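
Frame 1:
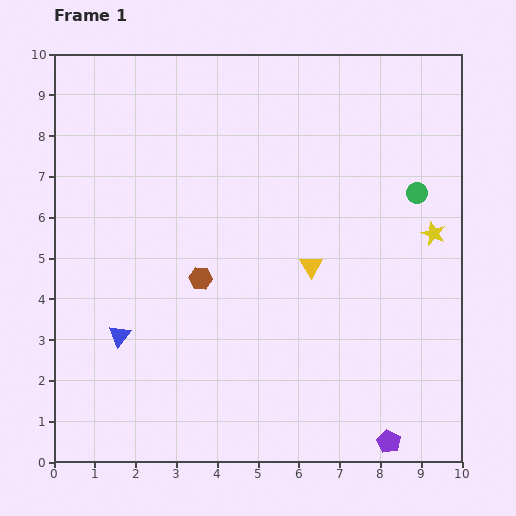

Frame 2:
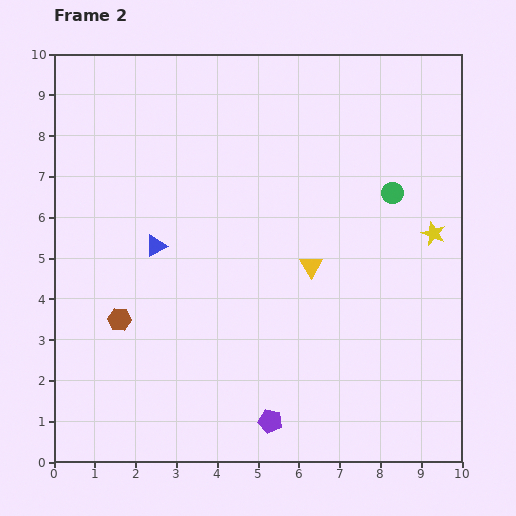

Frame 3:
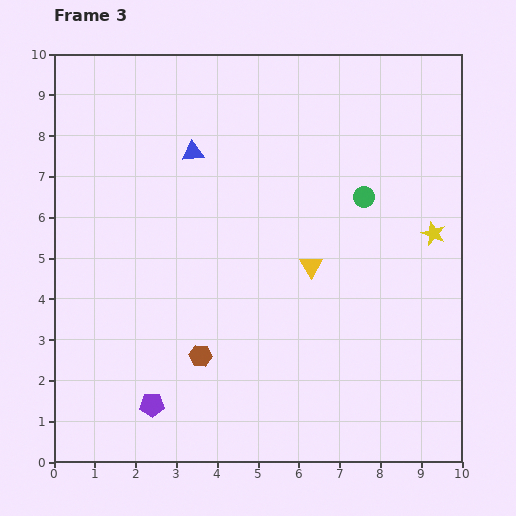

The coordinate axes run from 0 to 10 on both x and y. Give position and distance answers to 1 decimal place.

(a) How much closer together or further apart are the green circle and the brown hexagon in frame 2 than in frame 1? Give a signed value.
+1.7

Distance in frame 1: 5.7. Distance in frame 2: 7.4.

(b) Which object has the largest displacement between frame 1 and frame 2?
the purple pentagon

(moved 2.9; next 2.4)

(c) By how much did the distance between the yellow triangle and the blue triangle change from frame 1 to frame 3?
-1.0

Distance in frame 1: 5.0. Distance in frame 3: 4.0.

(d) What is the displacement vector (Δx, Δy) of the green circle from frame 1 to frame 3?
(-1.3, -0.1)

The green circle was at (8.9, 6.6) in frame 1 and (7.6, 6.5) in frame 3.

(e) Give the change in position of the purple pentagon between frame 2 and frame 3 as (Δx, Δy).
(-2.9, 0.4)

The purple pentagon was at (5.3, 1.0) in frame 2 and (2.4, 1.4) in frame 3.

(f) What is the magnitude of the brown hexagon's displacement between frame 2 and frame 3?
2.2

The brown hexagon moved from (1.6, 3.5) to (3.6, 2.6), a distance of √(2.0² + 0.9²) ≈ 2.2.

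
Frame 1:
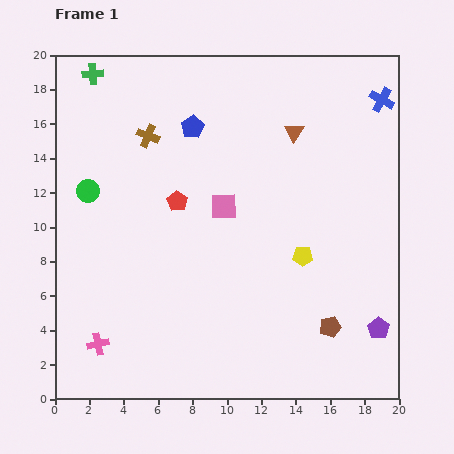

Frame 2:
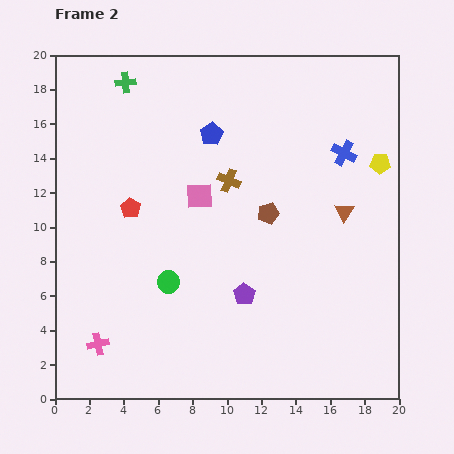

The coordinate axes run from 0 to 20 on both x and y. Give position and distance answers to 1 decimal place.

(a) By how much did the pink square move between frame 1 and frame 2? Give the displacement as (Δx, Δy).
(-1.4, 0.6)

The pink square was at (9.8, 11.2) in frame 1 and (8.4, 11.8) in frame 2.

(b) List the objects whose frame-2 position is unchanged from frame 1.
the pink cross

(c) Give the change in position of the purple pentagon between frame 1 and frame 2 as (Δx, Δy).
(-7.8, 2.0)

The purple pentagon was at (18.8, 4.1) in frame 1 and (11.0, 6.1) in frame 2.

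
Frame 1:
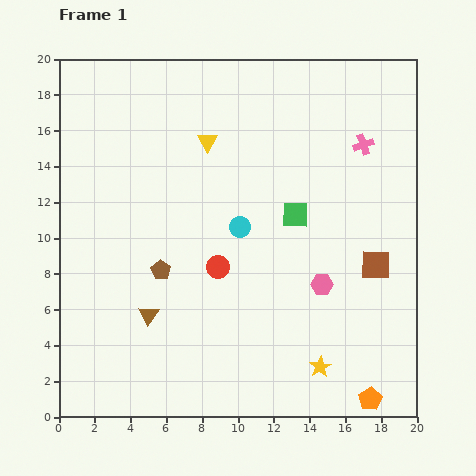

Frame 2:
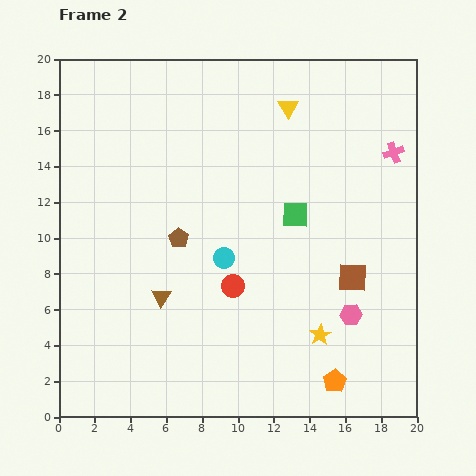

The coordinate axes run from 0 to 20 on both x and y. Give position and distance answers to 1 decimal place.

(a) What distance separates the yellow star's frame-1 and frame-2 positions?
1.8

The yellow star moved from (14.6, 2.8) to (14.6, 4.6), a distance of √(0.0² + 1.8²) ≈ 1.8.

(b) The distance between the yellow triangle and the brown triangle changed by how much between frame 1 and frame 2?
+2.6

Distance in frame 1: 10.2. Distance in frame 2: 12.8.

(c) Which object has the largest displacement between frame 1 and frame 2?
the yellow triangle

(moved 4.9; next 2.3)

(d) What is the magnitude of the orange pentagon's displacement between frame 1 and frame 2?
2.2

The orange pentagon moved from (17.4, 1.0) to (15.4, 2.0), a distance of √(2.0² + 1.0²) ≈ 2.2.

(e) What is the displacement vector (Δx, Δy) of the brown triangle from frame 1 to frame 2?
(0.7, 1.0)

The brown triangle was at (5.0, 5.7) in frame 1 and (5.7, 6.7) in frame 2.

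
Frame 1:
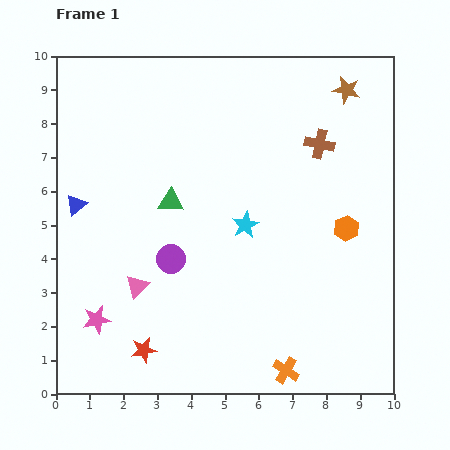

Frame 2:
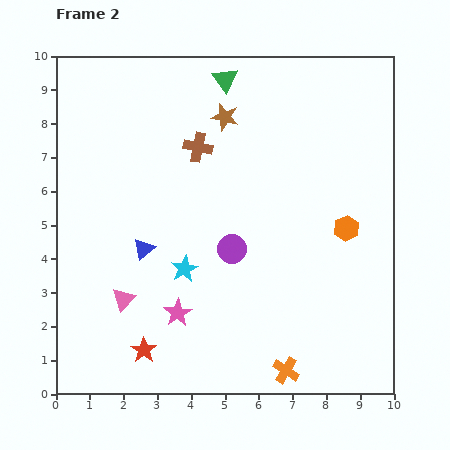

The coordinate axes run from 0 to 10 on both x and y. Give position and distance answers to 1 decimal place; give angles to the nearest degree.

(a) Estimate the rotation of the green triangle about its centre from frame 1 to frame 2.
51° clockwise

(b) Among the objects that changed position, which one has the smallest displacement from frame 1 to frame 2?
the pink triangle

(moved 0.6)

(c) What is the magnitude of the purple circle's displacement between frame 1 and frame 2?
1.8

The purple circle moved from (3.4, 4.0) to (5.2, 4.3), a distance of √(1.8² + 0.3²) ≈ 1.8.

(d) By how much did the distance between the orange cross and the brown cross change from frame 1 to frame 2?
+0.3

Distance in frame 1: 6.8. Distance in frame 2: 7.1.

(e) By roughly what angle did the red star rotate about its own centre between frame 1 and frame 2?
26° counter-clockwise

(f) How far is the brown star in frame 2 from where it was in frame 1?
3.7

The brown star moved from (8.6, 9.0) to (5.0, 8.2), a distance of √(3.6² + 0.8²) ≈ 3.7.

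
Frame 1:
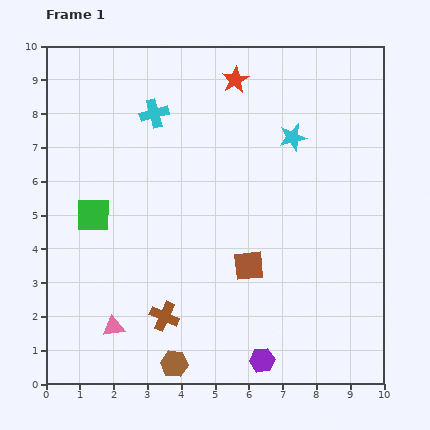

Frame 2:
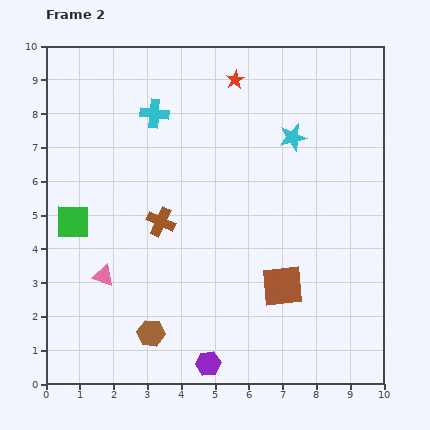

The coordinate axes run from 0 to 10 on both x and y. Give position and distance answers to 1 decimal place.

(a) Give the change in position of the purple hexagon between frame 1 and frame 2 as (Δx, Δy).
(-1.6, -0.1)

The purple hexagon was at (6.4, 0.7) in frame 1 and (4.8, 0.6) in frame 2.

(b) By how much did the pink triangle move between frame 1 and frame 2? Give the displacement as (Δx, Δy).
(-0.3, 1.5)

The pink triangle was at (2.0, 1.7) in frame 1 and (1.7, 3.2) in frame 2.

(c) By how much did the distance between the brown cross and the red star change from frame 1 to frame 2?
-2.6

Distance in frame 1: 7.3. Distance in frame 2: 4.7.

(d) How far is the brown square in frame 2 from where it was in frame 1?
1.2

The brown square moved from (6.0, 3.5) to (7.0, 2.9), a distance of √(1.0² + 0.6²) ≈ 1.2.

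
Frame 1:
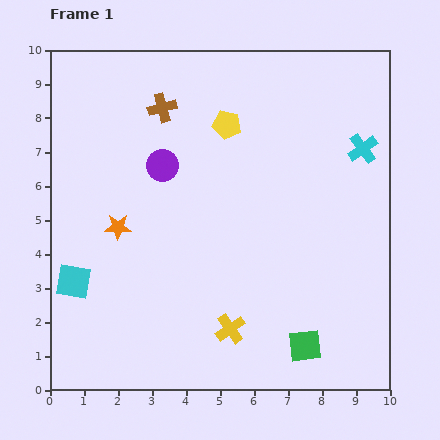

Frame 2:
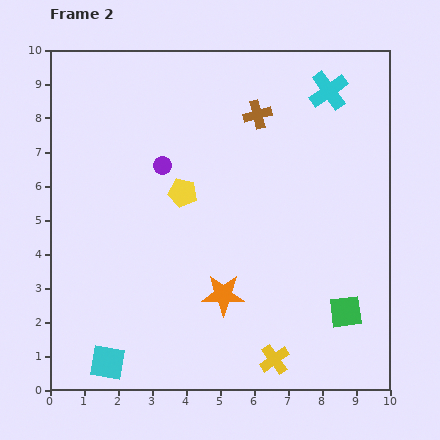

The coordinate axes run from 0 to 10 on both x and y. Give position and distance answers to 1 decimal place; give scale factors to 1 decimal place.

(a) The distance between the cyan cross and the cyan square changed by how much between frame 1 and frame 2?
+0.9

Distance in frame 1: 9.4. Distance in frame 2: 10.3.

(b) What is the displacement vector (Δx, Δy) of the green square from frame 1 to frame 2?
(1.2, 1.0)

The green square was at (7.5, 1.3) in frame 1 and (8.7, 2.3) in frame 2.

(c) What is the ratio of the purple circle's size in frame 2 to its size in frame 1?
0.6×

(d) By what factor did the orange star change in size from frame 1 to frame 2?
1.6×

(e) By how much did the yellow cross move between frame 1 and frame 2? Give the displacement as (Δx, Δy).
(1.3, -0.9)

The yellow cross was at (5.3, 1.8) in frame 1 and (6.6, 0.9) in frame 2.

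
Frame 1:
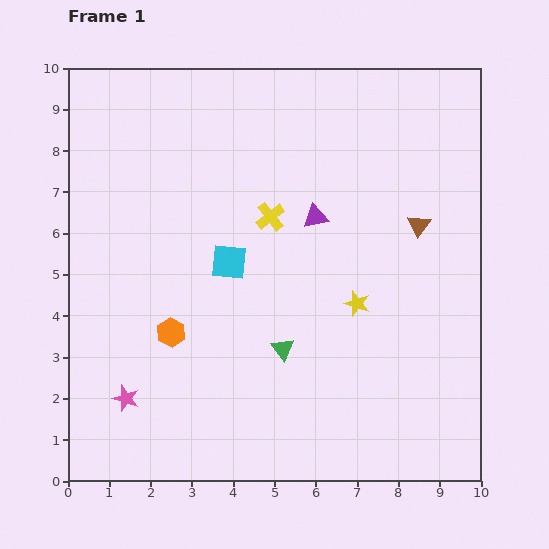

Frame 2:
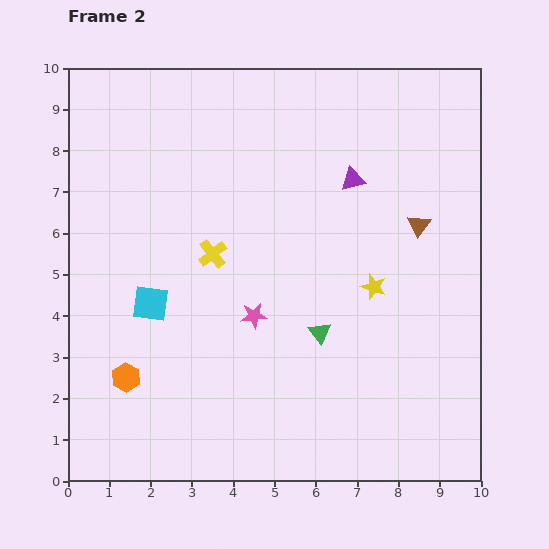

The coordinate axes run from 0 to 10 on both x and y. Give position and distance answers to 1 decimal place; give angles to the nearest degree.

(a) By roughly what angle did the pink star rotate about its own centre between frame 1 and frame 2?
25° counter-clockwise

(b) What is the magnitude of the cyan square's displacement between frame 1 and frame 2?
2.1

The cyan square moved from (3.9, 5.3) to (2.0, 4.3), a distance of √(1.9² + 1.0²) ≈ 2.1.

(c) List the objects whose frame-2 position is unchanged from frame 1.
the brown triangle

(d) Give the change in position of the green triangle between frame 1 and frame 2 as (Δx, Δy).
(0.9, 0.4)

The green triangle was at (5.2, 3.2) in frame 1 and (6.1, 3.6) in frame 2.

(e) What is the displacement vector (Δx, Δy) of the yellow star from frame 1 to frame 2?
(0.4, 0.4)

The yellow star was at (7.0, 4.3) in frame 1 and (7.4, 4.7) in frame 2.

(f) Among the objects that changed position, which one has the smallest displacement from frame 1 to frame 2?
the yellow star

(moved 0.6)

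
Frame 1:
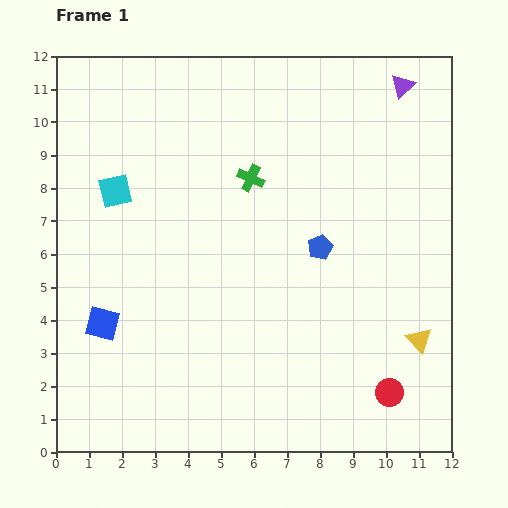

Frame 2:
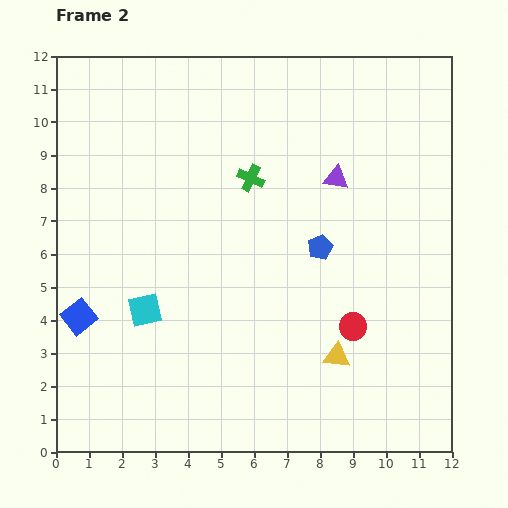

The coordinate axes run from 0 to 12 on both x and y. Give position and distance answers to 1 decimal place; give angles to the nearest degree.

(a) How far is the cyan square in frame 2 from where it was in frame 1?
3.7

The cyan square moved from (1.8, 7.9) to (2.7, 4.3), a distance of √(0.9² + 3.6²) ≈ 3.7.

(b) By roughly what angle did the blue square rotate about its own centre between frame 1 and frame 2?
37° clockwise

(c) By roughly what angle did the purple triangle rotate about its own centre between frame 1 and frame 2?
53° clockwise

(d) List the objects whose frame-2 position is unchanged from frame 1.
the blue pentagon, the green cross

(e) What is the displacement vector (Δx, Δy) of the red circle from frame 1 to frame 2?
(-1.1, 2.0)

The red circle was at (10.1, 1.8) in frame 1 and (9.0, 3.8) in frame 2.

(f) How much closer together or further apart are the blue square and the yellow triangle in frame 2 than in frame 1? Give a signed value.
-1.7

Distance in frame 1: 9.6. Distance in frame 2: 7.9.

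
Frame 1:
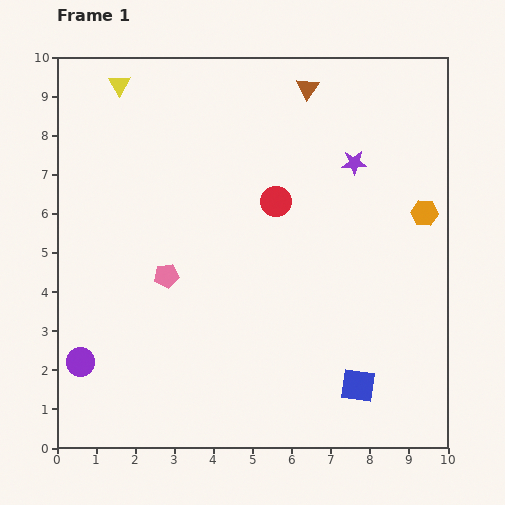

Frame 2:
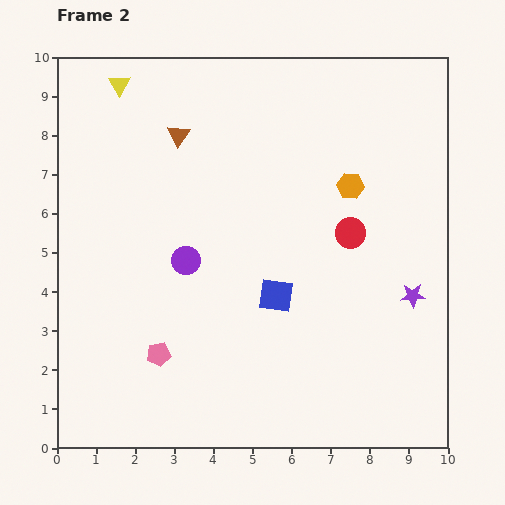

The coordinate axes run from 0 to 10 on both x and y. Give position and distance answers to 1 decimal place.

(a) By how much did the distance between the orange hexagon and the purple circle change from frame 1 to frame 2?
-5.0

Distance in frame 1: 9.6. Distance in frame 2: 4.6.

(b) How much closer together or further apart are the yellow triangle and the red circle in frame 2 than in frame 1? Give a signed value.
+2.0

Distance in frame 1: 5.0. Distance in frame 2: 7.0.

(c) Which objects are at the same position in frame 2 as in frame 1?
the yellow triangle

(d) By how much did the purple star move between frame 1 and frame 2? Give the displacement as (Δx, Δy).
(1.5, -3.4)

The purple star was at (7.6, 7.3) in frame 1 and (9.1, 3.9) in frame 2.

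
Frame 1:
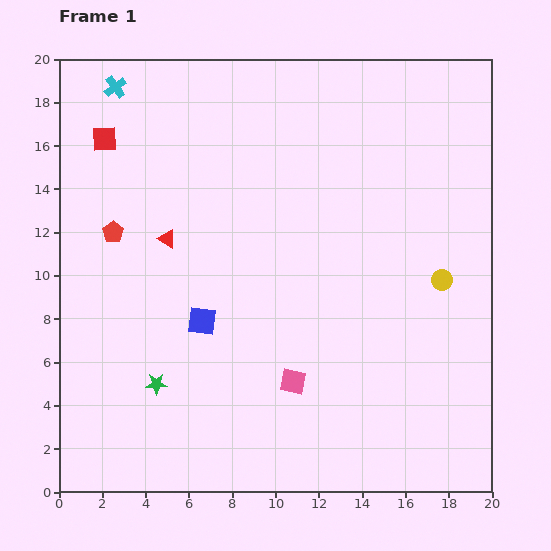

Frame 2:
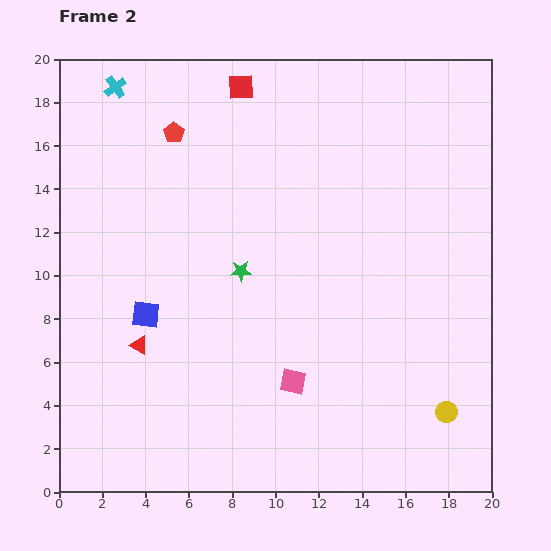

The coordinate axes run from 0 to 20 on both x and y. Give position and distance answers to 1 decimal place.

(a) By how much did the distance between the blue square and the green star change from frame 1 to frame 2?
+1.2

Distance in frame 1: 3.6. Distance in frame 2: 4.8.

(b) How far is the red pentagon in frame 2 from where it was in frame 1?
5.4

The red pentagon moved from (2.5, 12.0) to (5.3, 16.6), a distance of √(2.8² + 4.6²) ≈ 5.4.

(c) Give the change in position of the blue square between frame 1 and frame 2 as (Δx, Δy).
(-2.6, 0.3)

The blue square was at (6.6, 7.9) in frame 1 and (4.0, 8.2) in frame 2.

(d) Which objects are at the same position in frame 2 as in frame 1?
the cyan cross, the pink square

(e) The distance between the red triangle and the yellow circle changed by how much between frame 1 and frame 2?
+1.7

Distance in frame 1: 12.8. Distance in frame 2: 14.5.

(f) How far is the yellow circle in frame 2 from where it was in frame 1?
6.1

The yellow circle moved from (17.7, 9.8) to (17.9, 3.7), a distance of √(0.2² + 6.1²) ≈ 6.1.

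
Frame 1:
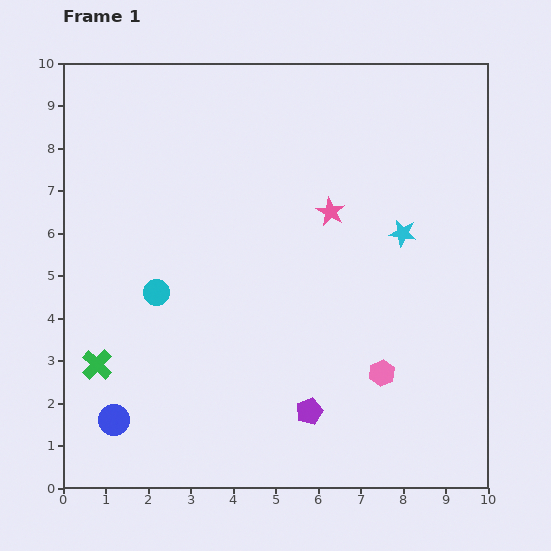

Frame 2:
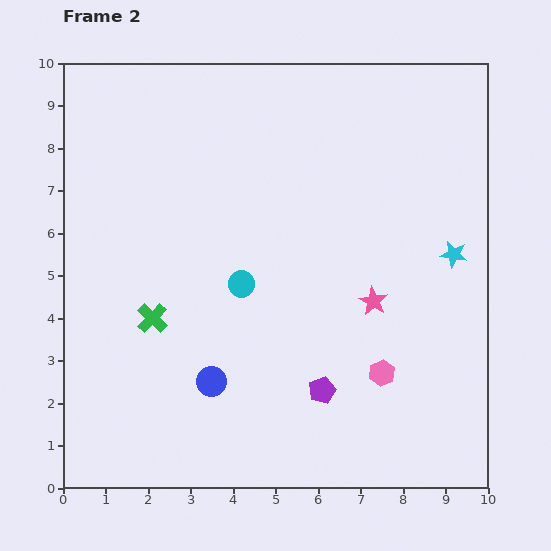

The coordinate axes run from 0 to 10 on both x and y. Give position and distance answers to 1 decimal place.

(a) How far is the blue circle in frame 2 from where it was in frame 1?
2.5

The blue circle moved from (1.2, 1.6) to (3.5, 2.5), a distance of √(2.3² + 0.9²) ≈ 2.5.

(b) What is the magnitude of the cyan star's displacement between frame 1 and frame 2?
1.3

The cyan star moved from (8.0, 6.0) to (9.2, 5.5), a distance of √(1.2² + 0.5²) ≈ 1.3.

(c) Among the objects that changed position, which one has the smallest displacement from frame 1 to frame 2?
the purple pentagon

(moved 0.6)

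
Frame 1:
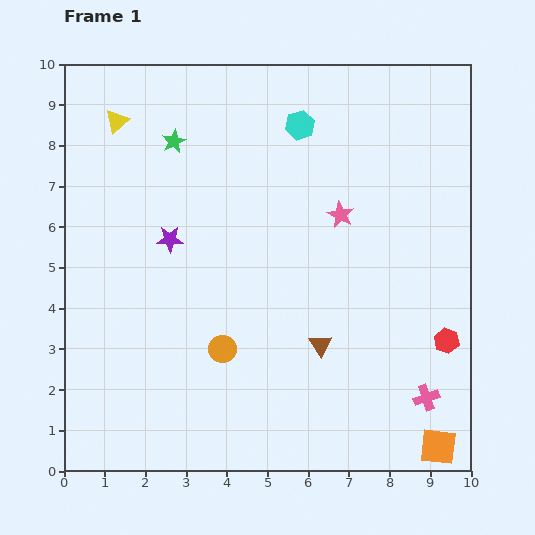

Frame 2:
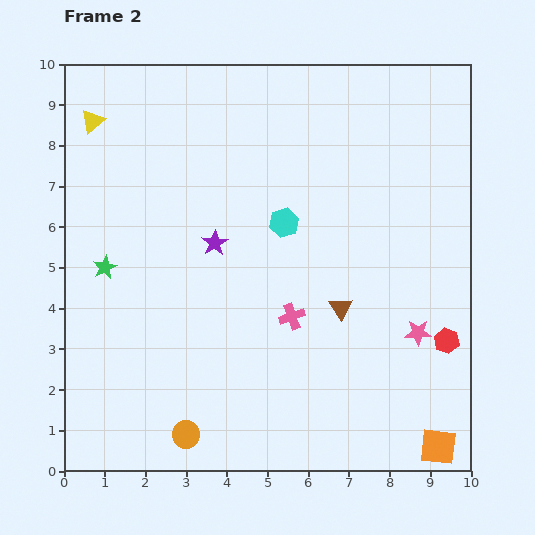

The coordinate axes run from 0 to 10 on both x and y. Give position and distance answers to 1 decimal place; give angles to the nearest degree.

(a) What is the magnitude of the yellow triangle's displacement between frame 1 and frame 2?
0.6

The yellow triangle moved from (1.3, 8.6) to (0.7, 8.6), a distance of √(0.6² + 0.0²) ≈ 0.6.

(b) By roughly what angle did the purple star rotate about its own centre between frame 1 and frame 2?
31° counter-clockwise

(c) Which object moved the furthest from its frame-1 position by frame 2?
the pink cross

(moved 3.9; next 3.5)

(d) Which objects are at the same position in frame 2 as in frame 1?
the orange square, the red hexagon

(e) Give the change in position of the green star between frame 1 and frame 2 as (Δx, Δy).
(-1.7, -3.1)

The green star was at (2.7, 8.1) in frame 1 and (1.0, 5.0) in frame 2.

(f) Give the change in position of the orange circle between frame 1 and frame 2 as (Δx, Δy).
(-0.9, -2.1)

The orange circle was at (3.9, 3.0) in frame 1 and (3.0, 0.9) in frame 2.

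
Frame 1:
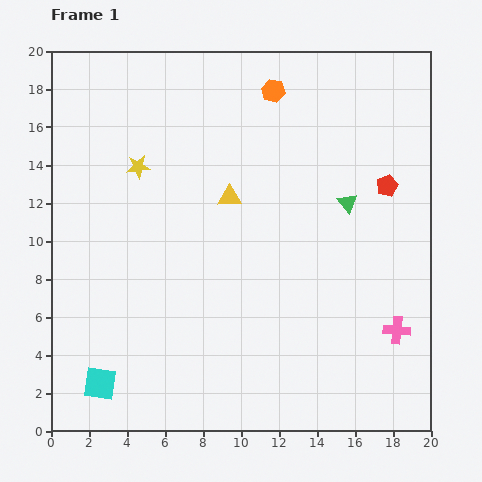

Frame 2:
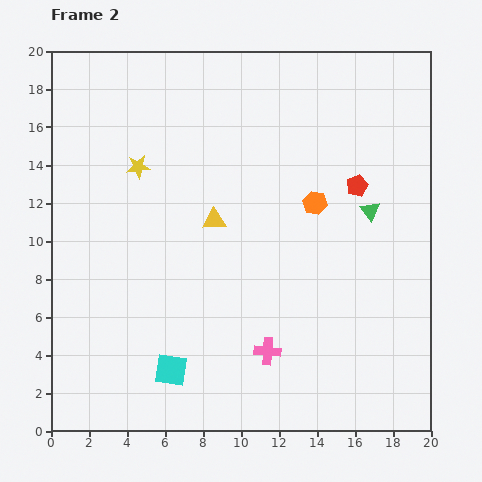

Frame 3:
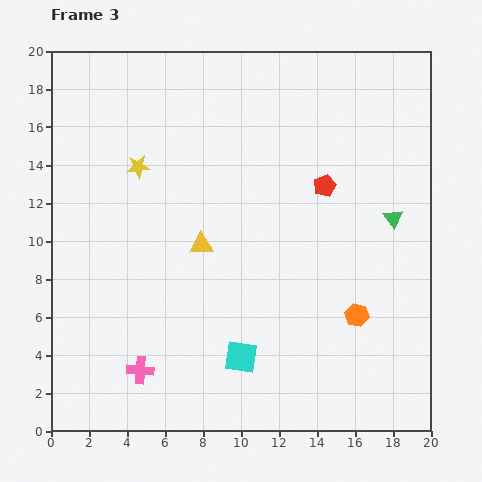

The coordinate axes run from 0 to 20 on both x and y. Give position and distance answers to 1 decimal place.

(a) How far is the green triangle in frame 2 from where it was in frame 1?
1.3

The green triangle moved from (15.6, 12.0) to (16.8, 11.6), a distance of √(1.2² + 0.4²) ≈ 1.3.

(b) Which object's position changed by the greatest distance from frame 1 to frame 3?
the pink cross

(moved 13.7; next 12.6)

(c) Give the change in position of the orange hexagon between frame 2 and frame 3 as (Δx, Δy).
(2.2, -5.9)

The orange hexagon was at (13.9, 12.0) in frame 2 and (16.1, 6.1) in frame 3.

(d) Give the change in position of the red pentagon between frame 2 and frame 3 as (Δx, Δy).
(-1.7, 0.0)

The red pentagon was at (16.1, 12.9) in frame 2 and (14.4, 12.9) in frame 3.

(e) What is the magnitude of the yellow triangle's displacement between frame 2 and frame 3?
1.5

The yellow triangle moved from (8.6, 11.1) to (7.9, 9.8), a distance of √(0.7² + 1.3²) ≈ 1.5.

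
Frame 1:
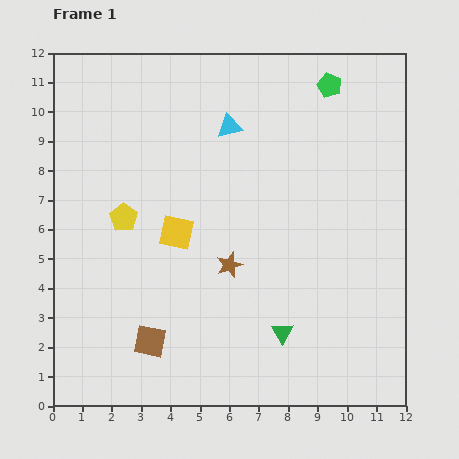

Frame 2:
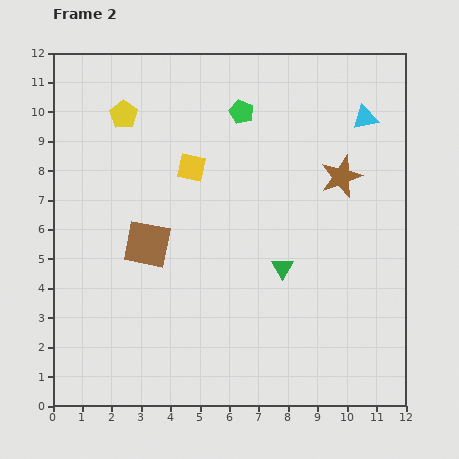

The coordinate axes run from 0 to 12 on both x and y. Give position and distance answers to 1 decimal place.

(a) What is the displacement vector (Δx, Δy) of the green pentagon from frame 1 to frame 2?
(-3.0, -0.9)

The green pentagon was at (9.4, 10.9) in frame 1 and (6.4, 10.0) in frame 2.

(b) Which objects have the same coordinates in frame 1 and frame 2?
none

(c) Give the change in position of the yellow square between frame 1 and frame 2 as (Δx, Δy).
(0.5, 2.2)

The yellow square was at (4.2, 5.9) in frame 1 and (4.7, 8.1) in frame 2.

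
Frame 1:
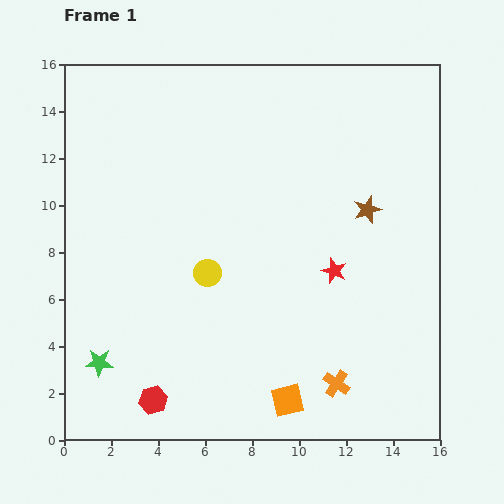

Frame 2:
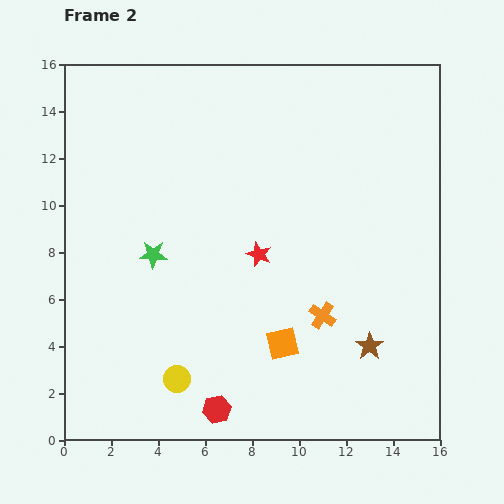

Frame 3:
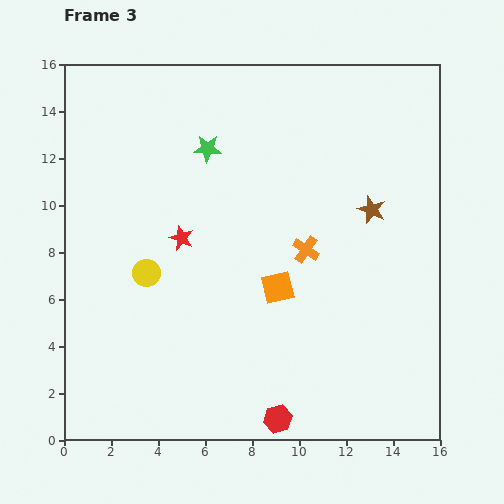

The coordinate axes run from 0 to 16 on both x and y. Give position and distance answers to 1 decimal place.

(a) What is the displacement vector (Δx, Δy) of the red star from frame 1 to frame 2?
(-3.2, 0.7)

The red star was at (11.5, 7.2) in frame 1 and (8.3, 7.9) in frame 2.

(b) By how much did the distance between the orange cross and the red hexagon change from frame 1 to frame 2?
-1.8

Distance in frame 1: 7.8. Distance in frame 2: 6.0.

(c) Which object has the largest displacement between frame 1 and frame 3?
the green star

(moved 10.2; next 6.6)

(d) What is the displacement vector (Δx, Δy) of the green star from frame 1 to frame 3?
(4.6, 9.1)

The green star was at (1.5, 3.3) in frame 1 and (6.1, 12.4) in frame 3.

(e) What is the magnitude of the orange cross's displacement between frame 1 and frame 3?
5.8

The orange cross moved from (11.6, 2.4) to (10.3, 8.1), a distance of √(1.3² + 5.7²) ≈ 5.8.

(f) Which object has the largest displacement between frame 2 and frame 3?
the brown star

(moved 5.8; next 5.1)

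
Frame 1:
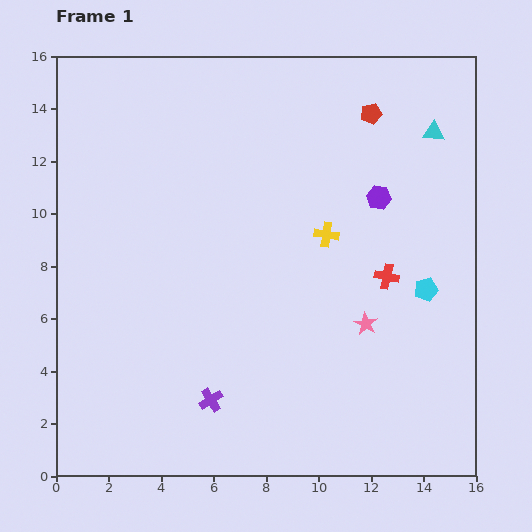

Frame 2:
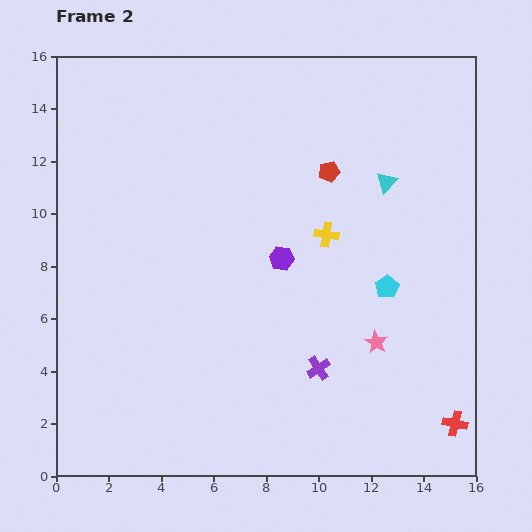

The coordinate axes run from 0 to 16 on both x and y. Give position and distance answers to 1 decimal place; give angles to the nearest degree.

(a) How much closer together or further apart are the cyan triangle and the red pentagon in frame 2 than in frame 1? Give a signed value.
-0.3

Distance in frame 1: 2.5. Distance in frame 2: 2.2.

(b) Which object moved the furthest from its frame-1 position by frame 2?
the red cross

(moved 6.2; next 4.4)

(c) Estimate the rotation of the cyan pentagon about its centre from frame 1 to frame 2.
16° counter-clockwise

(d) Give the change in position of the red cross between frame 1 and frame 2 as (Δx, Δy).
(2.6, -5.6)

The red cross was at (12.6, 7.6) in frame 1 and (15.2, 2.0) in frame 2.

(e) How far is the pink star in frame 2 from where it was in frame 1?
0.8

The pink star moved from (11.8, 5.8) to (12.2, 5.1), a distance of √(0.4² + 0.7²) ≈ 0.8.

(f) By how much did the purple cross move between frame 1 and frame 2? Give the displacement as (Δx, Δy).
(4.1, 1.2)

The purple cross was at (5.9, 2.9) in frame 1 and (10.0, 4.1) in frame 2.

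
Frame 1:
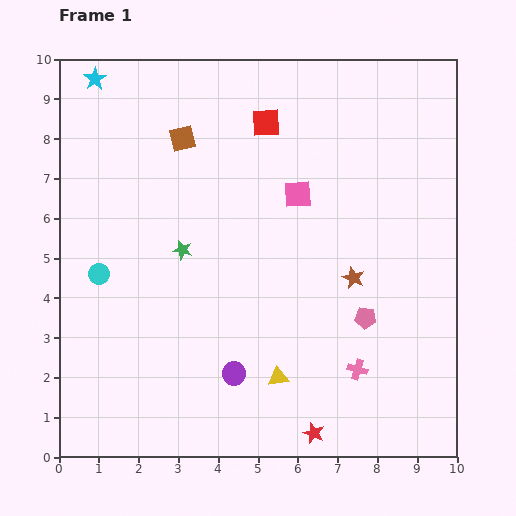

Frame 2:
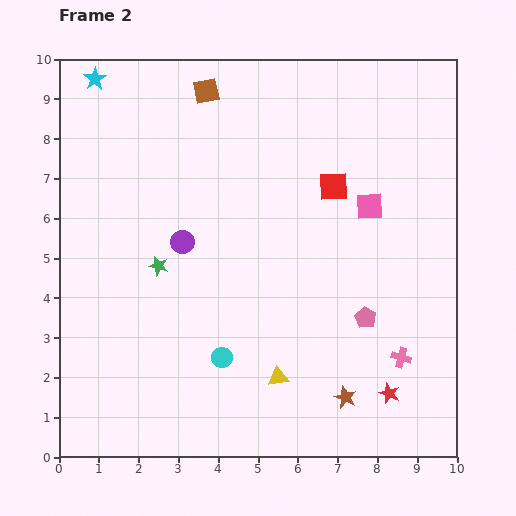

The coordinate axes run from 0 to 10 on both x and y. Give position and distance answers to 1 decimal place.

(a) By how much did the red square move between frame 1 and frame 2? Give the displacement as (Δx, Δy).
(1.7, -1.6)

The red square was at (5.2, 8.4) in frame 1 and (6.9, 6.8) in frame 2.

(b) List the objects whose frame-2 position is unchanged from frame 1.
the pink pentagon, the yellow triangle, the cyan star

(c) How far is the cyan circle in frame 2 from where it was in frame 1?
3.7

The cyan circle moved from (1.0, 4.6) to (4.1, 2.5), a distance of √(3.1² + 2.1²) ≈ 3.7.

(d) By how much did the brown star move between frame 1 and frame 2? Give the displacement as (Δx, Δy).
(-0.2, -3.0)

The brown star was at (7.4, 4.5) in frame 1 and (7.2, 1.5) in frame 2.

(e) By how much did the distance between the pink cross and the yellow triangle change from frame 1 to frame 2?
+1.1

Distance in frame 1: 2.0. Distance in frame 2: 3.1.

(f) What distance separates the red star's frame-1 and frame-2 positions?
2.1

The red star moved from (6.4, 0.6) to (8.3, 1.6), a distance of √(1.9² + 1.0²) ≈ 2.1.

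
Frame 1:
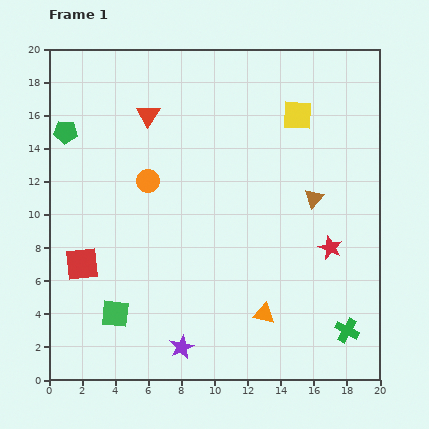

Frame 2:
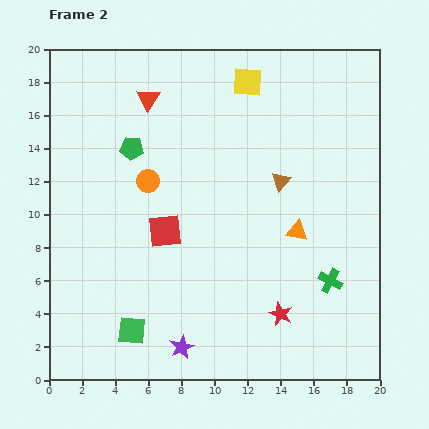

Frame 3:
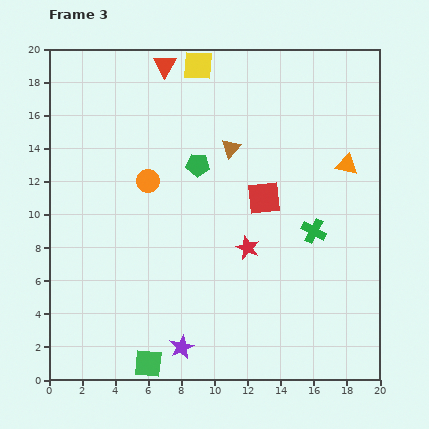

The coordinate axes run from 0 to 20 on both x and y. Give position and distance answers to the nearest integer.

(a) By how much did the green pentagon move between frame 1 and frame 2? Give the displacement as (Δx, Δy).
(4, -1)

The green pentagon was at (1, 15) in frame 1 and (5, 14) in frame 2.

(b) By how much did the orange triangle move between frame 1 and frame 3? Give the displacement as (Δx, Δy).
(5, 9)

The orange triangle was at (13, 4) in frame 1 and (18, 13) in frame 3.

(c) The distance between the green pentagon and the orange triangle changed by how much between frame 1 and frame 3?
-7

Distance in frame 1: 16. Distance in frame 3: 9.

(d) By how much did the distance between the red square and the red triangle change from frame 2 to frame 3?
+2

Distance in frame 2: 8. Distance in frame 3: 10.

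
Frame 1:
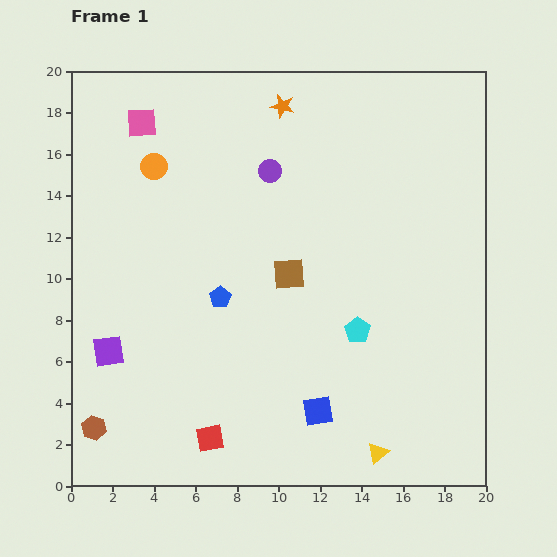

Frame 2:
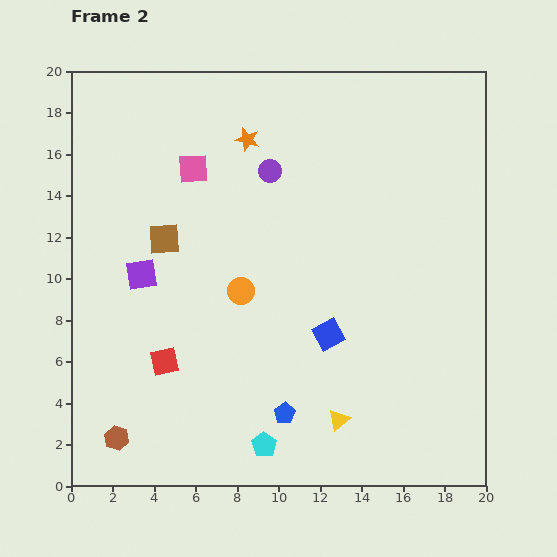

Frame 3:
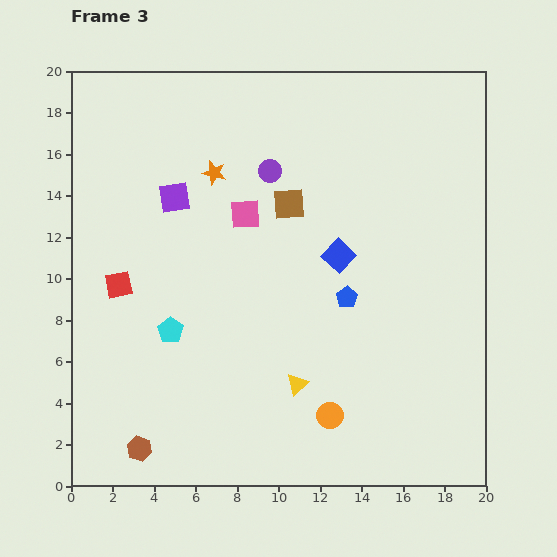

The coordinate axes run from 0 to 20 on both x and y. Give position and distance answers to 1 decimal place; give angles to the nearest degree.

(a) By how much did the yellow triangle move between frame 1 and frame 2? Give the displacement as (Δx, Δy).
(-1.9, 1.6)

The yellow triangle was at (14.8, 1.6) in frame 1 and (12.9, 3.2) in frame 2.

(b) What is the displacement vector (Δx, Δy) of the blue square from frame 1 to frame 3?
(1.0, 7.5)

The blue square was at (11.9, 3.6) in frame 1 and (12.9, 11.1) in frame 3.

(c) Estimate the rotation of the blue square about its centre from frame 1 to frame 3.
37° counter-clockwise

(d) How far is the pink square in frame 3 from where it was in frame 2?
3.3

The pink square moved from (5.9, 15.3) to (8.4, 13.1), a distance of √(2.5² + 2.2²) ≈ 3.3.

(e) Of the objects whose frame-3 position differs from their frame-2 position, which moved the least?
the brown hexagon

(moved 1.2)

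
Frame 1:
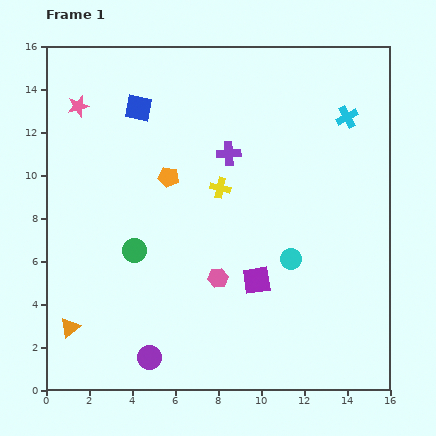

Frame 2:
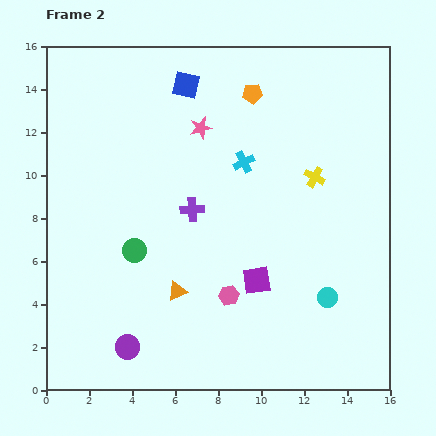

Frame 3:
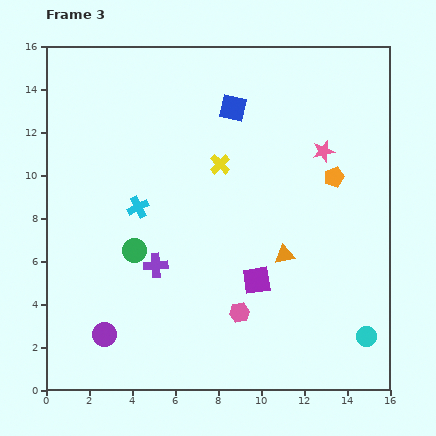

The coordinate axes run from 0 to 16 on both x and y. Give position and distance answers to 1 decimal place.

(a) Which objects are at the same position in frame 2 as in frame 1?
the green circle, the purple square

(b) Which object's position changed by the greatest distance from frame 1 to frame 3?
the pink star

(moved 11.6; next 10.6)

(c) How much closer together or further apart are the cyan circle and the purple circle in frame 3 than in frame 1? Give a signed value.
+4.2

Distance in frame 1: 8.0. Distance in frame 3: 12.2.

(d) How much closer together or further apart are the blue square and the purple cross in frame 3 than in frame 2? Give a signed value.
+2.3

Distance in frame 2: 5.8. Distance in frame 3: 8.1.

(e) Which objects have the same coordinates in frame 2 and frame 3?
the green circle, the purple square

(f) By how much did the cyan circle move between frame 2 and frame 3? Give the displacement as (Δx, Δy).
(1.8, -1.8)

The cyan circle was at (13.1, 4.3) in frame 2 and (14.9, 2.5) in frame 3.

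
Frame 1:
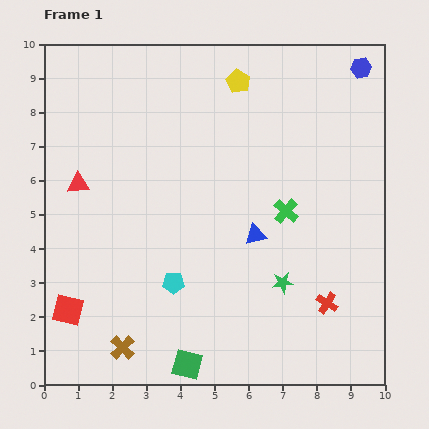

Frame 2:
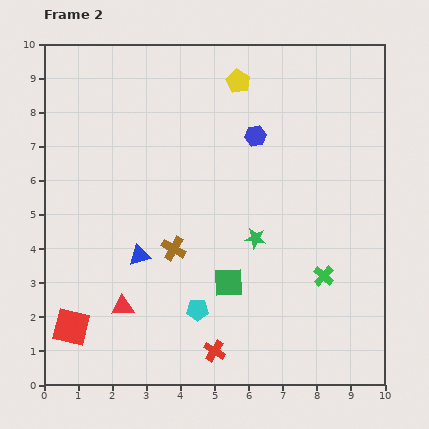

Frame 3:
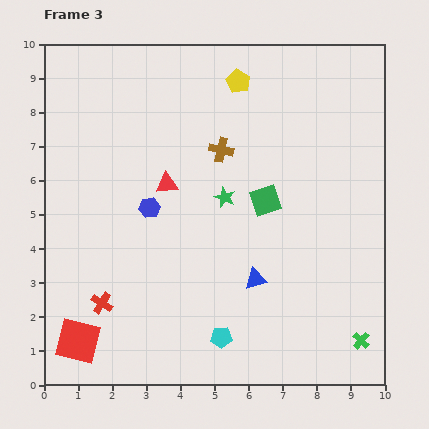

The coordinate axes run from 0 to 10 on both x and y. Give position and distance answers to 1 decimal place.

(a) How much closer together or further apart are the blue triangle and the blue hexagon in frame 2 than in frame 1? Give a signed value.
-0.9

Distance in frame 1: 5.8. Distance in frame 2: 4.9.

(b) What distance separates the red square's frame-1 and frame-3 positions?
0.9

The red square moved from (0.7, 2.2) to (1.0, 1.3), a distance of √(0.3² + 0.9²) ≈ 0.9.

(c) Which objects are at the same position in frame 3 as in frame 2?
the yellow pentagon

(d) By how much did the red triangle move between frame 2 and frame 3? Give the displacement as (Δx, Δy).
(1.3, 3.6)

The red triangle was at (2.3, 2.3) in frame 2 and (3.6, 5.9) in frame 3.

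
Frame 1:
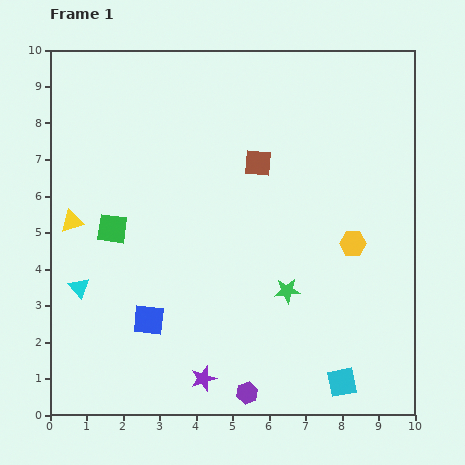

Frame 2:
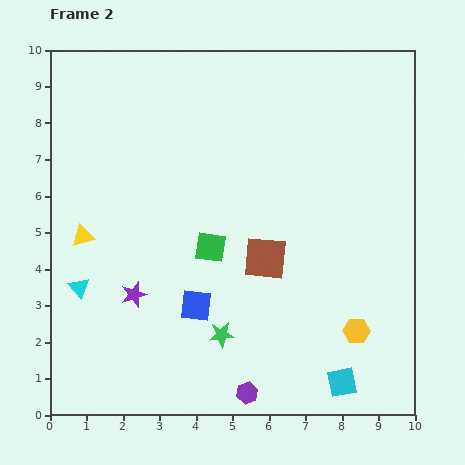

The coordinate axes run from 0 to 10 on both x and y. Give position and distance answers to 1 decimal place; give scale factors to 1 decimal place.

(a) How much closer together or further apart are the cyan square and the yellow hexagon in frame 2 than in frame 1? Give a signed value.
-2.3

Distance in frame 1: 3.8. Distance in frame 2: 1.5.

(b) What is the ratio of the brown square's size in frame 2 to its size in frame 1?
1.6×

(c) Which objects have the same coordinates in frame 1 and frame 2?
the cyan triangle, the purple hexagon, the cyan square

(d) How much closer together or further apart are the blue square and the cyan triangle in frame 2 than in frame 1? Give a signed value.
+1.1

Distance in frame 1: 2.1. Distance in frame 2: 3.2.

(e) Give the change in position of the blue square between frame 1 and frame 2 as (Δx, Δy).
(1.3, 0.4)

The blue square was at (2.7, 2.6) in frame 1 and (4.0, 3.0) in frame 2.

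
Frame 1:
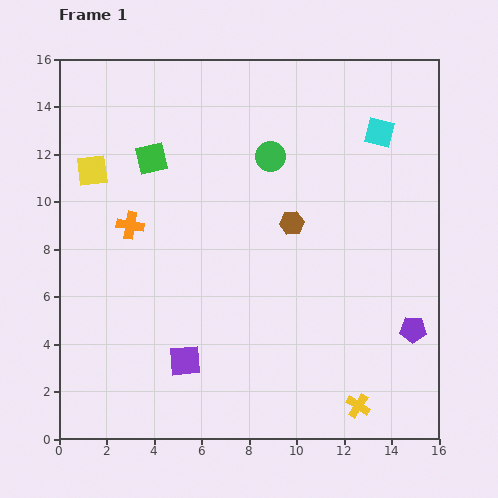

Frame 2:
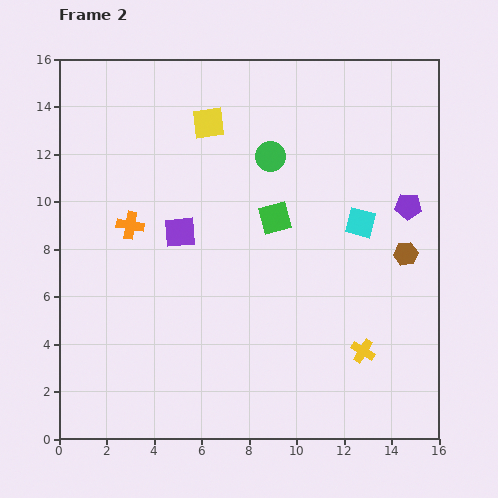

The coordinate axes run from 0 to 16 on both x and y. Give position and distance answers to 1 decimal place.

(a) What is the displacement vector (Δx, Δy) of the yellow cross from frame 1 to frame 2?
(0.2, 2.3)

The yellow cross was at (12.6, 1.4) in frame 1 and (12.8, 3.7) in frame 2.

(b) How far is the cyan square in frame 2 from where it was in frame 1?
3.9

The cyan square moved from (13.5, 12.9) to (12.7, 9.1), a distance of √(0.8² + 3.8²) ≈ 3.9.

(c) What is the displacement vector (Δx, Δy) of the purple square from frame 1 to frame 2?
(-0.2, 5.4)

The purple square was at (5.3, 3.3) in frame 1 and (5.1, 8.7) in frame 2.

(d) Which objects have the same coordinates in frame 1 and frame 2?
the orange cross, the green circle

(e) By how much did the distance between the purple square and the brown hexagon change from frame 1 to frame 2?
+2.2

Distance in frame 1: 7.3. Distance in frame 2: 9.5.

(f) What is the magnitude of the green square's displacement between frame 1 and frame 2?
5.8

The green square moved from (3.9, 11.8) to (9.1, 9.3), a distance of √(5.2² + 2.5²) ≈ 5.8.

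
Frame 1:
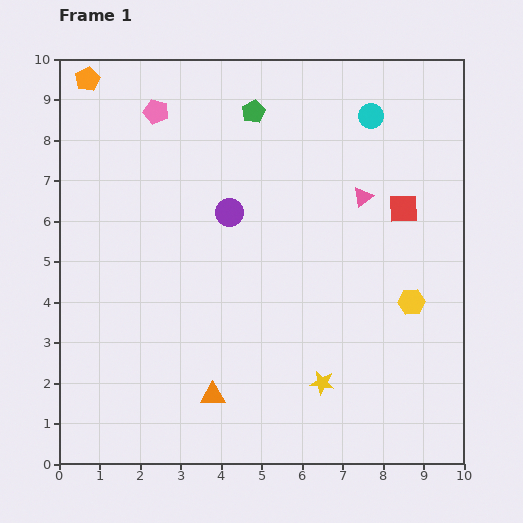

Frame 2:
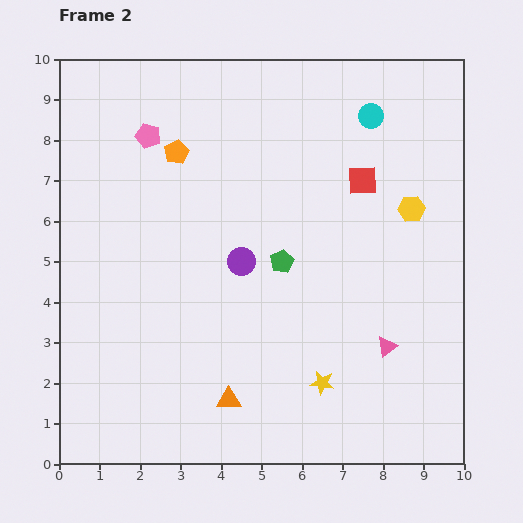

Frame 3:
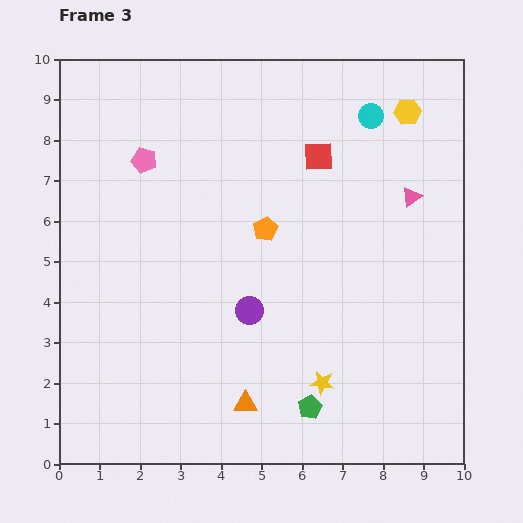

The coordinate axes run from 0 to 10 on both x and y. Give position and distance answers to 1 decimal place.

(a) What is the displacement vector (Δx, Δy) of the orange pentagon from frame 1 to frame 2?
(2.2, -1.8)

The orange pentagon was at (0.7, 9.5) in frame 1 and (2.9, 7.7) in frame 2.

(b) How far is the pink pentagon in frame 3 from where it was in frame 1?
1.2

The pink pentagon moved from (2.4, 8.7) to (2.1, 7.5), a distance of √(0.3² + 1.2²) ≈ 1.2.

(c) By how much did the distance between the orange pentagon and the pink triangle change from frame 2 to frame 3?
-3.4

Distance in frame 2: 7.1. Distance in frame 3: 3.7.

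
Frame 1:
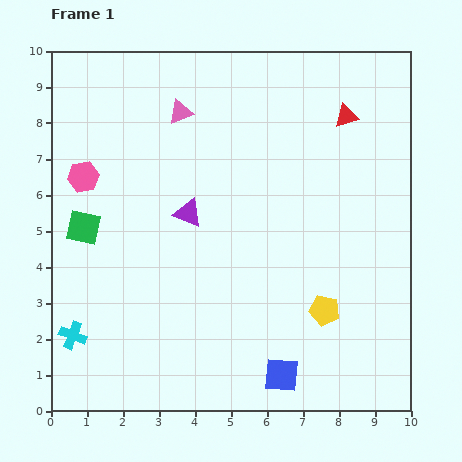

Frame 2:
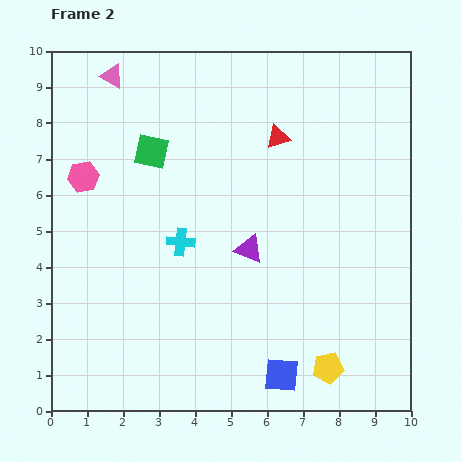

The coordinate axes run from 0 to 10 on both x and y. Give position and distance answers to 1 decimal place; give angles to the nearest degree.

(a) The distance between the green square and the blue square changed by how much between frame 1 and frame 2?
+0.3

Distance in frame 1: 6.9. Distance in frame 2: 7.2.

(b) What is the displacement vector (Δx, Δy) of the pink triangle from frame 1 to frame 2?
(-1.9, 1.0)

The pink triangle was at (3.6, 8.3) in frame 1 and (1.7, 9.3) in frame 2.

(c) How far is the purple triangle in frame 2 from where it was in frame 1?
2.0

The purple triangle moved from (3.8, 5.5) to (5.5, 4.5), a distance of √(1.7² + 1.0²) ≈ 2.0.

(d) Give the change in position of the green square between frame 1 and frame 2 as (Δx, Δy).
(1.9, 2.1)

The green square was at (0.9, 5.1) in frame 1 and (2.8, 7.2) in frame 2.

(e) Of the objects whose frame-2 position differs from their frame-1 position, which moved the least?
the yellow pentagon

(moved 1.6)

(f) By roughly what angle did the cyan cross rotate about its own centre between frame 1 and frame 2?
16° counter-clockwise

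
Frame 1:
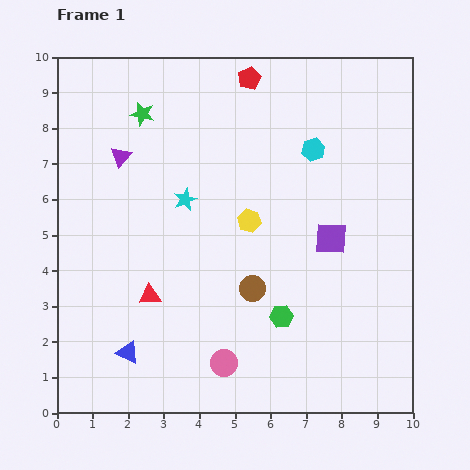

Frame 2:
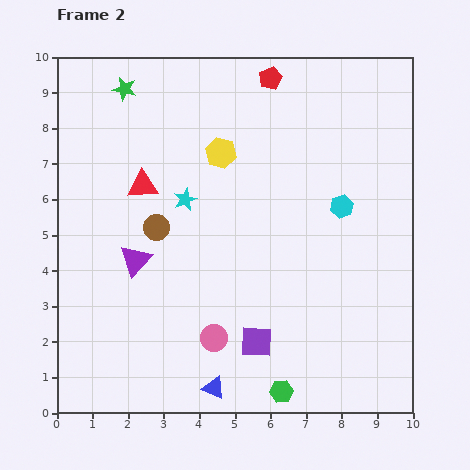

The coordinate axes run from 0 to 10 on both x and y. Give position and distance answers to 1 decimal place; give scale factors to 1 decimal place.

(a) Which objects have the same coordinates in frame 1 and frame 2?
the cyan star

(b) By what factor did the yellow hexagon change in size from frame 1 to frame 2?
1.3×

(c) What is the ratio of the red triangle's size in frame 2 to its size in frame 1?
1.4×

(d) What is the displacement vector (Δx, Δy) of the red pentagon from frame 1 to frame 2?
(0.6, 0.0)

The red pentagon was at (5.4, 9.4) in frame 1 and (6.0, 9.4) in frame 2.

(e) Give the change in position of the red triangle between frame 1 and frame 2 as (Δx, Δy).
(-0.2, 3.1)

The red triangle was at (2.6, 3.3) in frame 1 and (2.4, 6.4) in frame 2.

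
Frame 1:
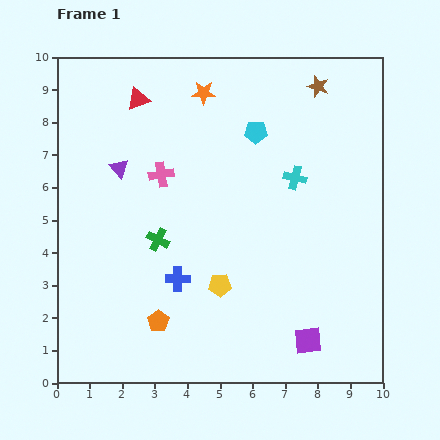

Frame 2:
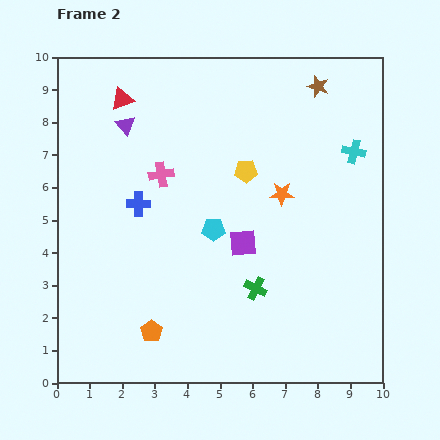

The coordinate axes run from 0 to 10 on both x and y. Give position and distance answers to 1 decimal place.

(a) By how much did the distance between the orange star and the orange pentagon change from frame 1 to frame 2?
-1.3

Distance in frame 1: 7.1. Distance in frame 2: 5.8.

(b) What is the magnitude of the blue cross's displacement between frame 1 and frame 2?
2.6

The blue cross moved from (3.7, 3.2) to (2.5, 5.5), a distance of √(1.2² + 2.3²) ≈ 2.6.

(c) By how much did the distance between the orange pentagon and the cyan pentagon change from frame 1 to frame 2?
-2.9

Distance in frame 1: 6.5. Distance in frame 2: 3.6.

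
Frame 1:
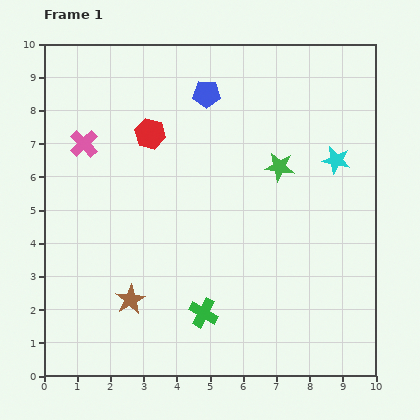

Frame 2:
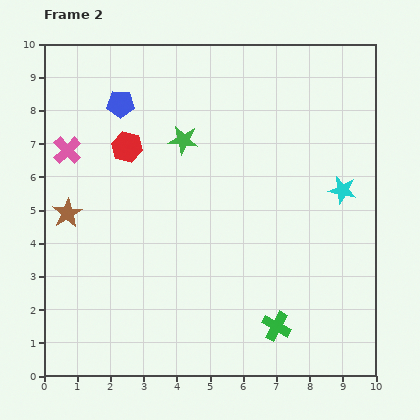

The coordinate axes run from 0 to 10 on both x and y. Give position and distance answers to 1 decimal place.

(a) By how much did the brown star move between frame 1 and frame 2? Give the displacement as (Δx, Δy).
(-1.9, 2.6)

The brown star was at (2.6, 2.3) in frame 1 and (0.7, 4.9) in frame 2.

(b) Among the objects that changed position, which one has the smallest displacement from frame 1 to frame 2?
the pink cross

(moved 0.5)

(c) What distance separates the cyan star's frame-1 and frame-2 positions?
0.9

The cyan star moved from (8.8, 6.5) to (9.0, 5.6), a distance of √(0.2² + 0.9²) ≈ 0.9.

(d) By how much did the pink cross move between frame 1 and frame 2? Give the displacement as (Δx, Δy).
(-0.5, -0.2)

The pink cross was at (1.2, 7.0) in frame 1 and (0.7, 6.8) in frame 2.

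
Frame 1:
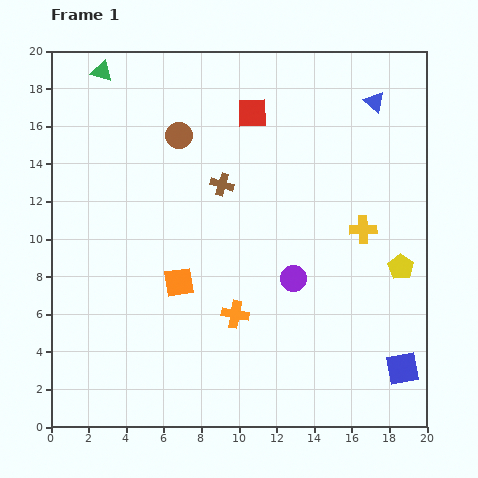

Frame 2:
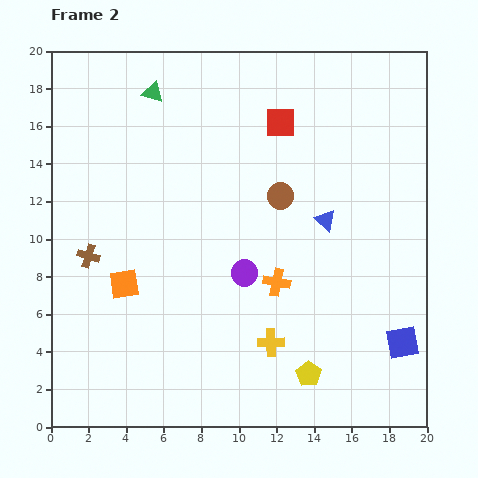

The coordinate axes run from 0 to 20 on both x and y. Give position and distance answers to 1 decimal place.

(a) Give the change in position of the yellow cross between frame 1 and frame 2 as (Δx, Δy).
(-4.9, -6.0)

The yellow cross was at (16.6, 10.5) in frame 1 and (11.7, 4.5) in frame 2.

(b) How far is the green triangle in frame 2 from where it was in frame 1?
2.9

The green triangle moved from (2.7, 18.9) to (5.4, 17.8), a distance of √(2.7² + 1.1²) ≈ 2.9.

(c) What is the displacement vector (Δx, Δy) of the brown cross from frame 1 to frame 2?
(-7.1, -3.8)

The brown cross was at (9.1, 12.9) in frame 1 and (2.0, 9.1) in frame 2.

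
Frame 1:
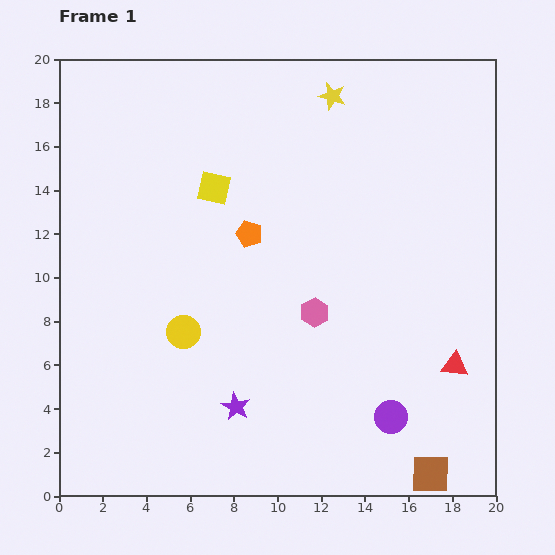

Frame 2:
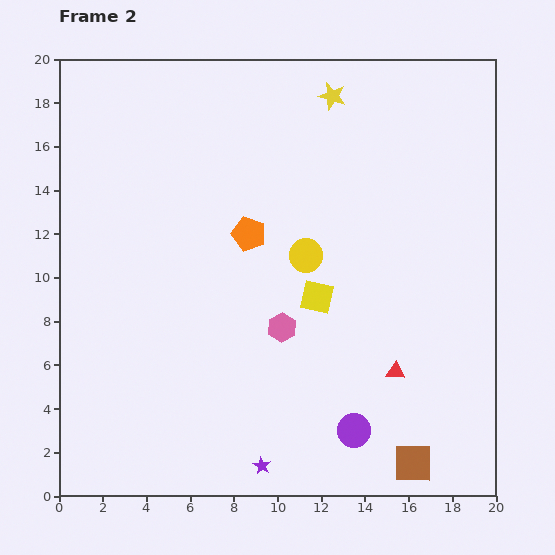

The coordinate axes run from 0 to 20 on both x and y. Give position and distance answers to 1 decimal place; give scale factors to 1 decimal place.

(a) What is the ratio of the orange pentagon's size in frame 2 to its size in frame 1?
1.3×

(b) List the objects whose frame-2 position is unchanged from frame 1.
the yellow star, the orange pentagon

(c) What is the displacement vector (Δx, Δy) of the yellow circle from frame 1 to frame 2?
(5.6, 3.5)

The yellow circle was at (5.7, 7.5) in frame 1 and (11.3, 11.0) in frame 2.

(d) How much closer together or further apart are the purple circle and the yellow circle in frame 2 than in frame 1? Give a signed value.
-2.0

Distance in frame 1: 10.3. Distance in frame 2: 8.3.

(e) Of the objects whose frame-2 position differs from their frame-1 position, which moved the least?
the brown square

(moved 0.9)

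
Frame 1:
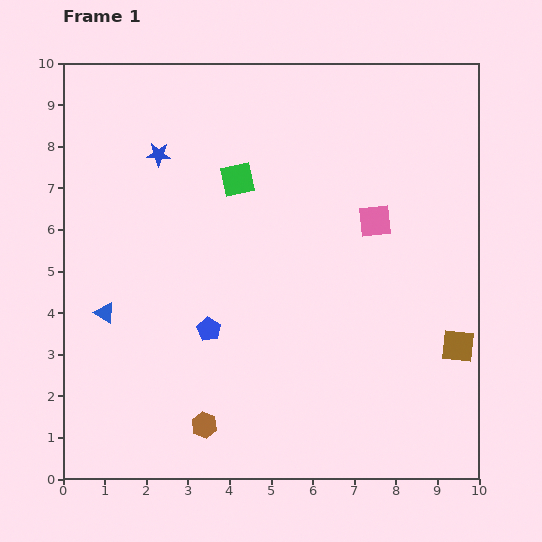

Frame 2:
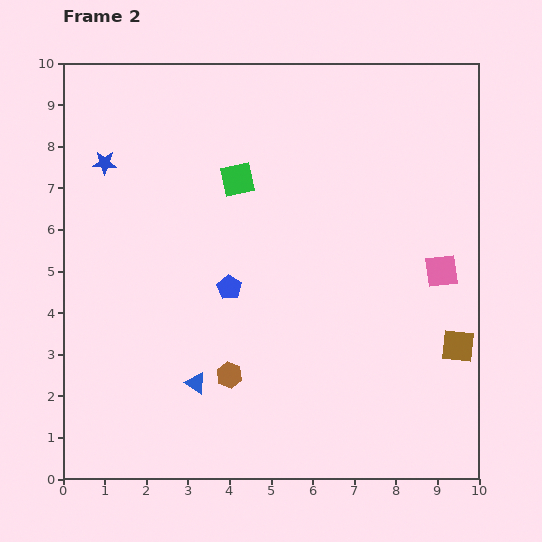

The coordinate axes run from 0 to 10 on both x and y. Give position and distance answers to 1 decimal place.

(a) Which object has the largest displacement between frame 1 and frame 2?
the blue triangle

(moved 2.8; next 2.0)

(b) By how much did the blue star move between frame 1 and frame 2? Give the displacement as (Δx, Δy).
(-1.3, -0.2)

The blue star was at (2.3, 7.8) in frame 1 and (1.0, 7.6) in frame 2.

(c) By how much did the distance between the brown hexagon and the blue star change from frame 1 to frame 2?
-0.7

Distance in frame 1: 6.6. Distance in frame 2: 5.9.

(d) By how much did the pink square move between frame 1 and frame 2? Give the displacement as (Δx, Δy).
(1.6, -1.2)

The pink square was at (7.5, 6.2) in frame 1 and (9.1, 5.0) in frame 2.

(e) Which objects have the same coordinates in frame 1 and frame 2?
the brown square, the green square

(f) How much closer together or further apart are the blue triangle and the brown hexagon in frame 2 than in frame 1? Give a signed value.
-2.8

Distance in frame 1: 3.6. Distance in frame 2: 0.8.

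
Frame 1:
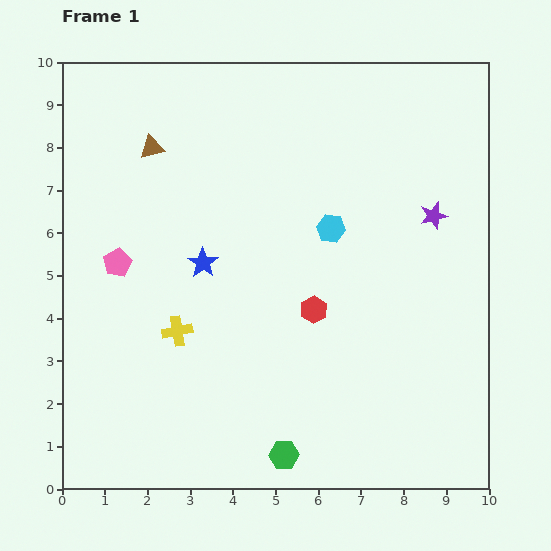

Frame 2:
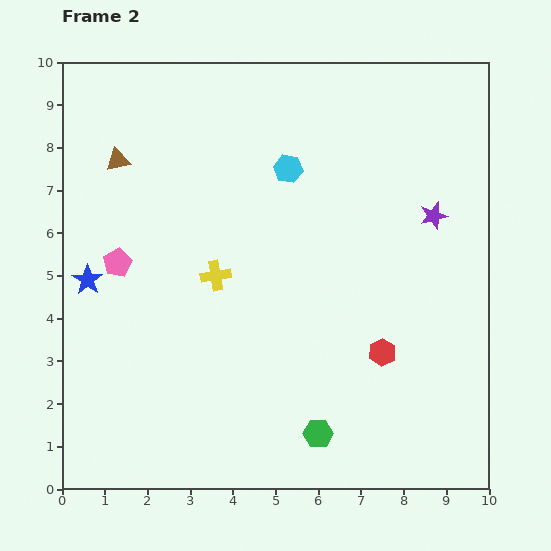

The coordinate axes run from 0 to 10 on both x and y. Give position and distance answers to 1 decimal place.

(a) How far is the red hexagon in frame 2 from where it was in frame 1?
1.9

The red hexagon moved from (5.9, 4.2) to (7.5, 3.2), a distance of √(1.6² + 1.0²) ≈ 1.9.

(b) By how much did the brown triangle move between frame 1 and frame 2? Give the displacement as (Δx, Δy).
(-0.8, -0.3)

The brown triangle was at (2.1, 8.0) in frame 1 and (1.3, 7.7) in frame 2.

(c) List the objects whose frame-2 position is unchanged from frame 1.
the pink pentagon, the purple star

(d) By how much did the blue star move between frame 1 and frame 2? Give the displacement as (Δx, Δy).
(-2.7, -0.4)

The blue star was at (3.3, 5.3) in frame 1 and (0.6, 4.9) in frame 2.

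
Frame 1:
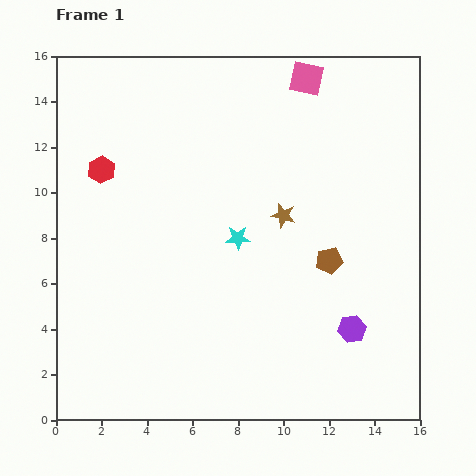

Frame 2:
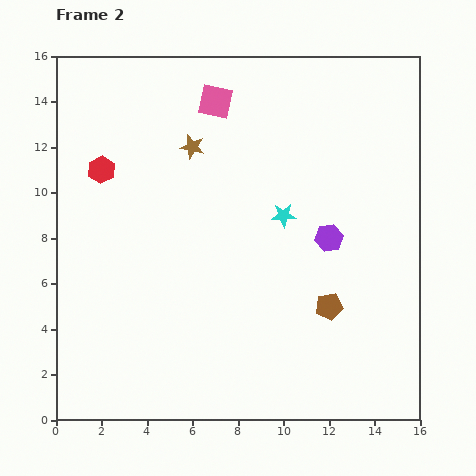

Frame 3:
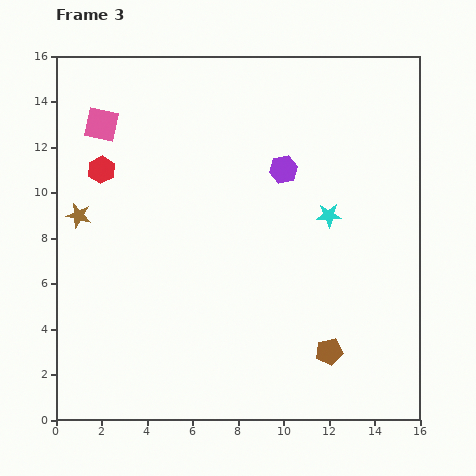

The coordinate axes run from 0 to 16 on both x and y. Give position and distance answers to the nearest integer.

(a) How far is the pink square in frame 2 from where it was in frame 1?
4

The pink square moved from (11, 15) to (7, 14), a distance of √(4² + 1²) ≈ 4.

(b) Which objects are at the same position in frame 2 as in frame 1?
the red hexagon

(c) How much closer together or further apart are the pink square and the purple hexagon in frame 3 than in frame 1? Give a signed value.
-3

Distance in frame 1: 11. Distance in frame 3: 8.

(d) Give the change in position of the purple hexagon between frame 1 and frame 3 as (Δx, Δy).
(-3, 7)

The purple hexagon was at (13, 4) in frame 1 and (10, 11) in frame 3.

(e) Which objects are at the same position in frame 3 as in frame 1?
the red hexagon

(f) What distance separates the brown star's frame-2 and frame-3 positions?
6

The brown star moved from (6, 12) to (1, 9), a distance of √(5² + 3²) ≈ 6.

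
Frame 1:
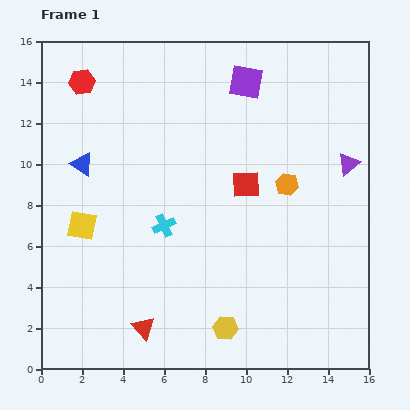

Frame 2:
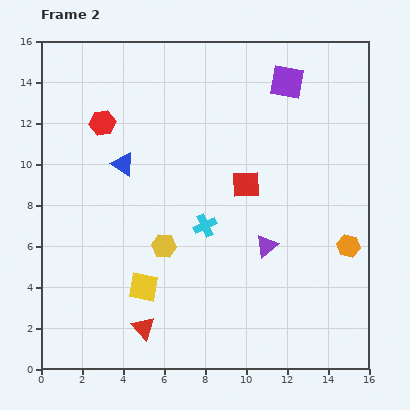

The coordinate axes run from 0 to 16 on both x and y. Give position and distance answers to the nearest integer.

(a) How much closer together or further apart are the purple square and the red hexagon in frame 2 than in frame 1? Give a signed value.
+1

Distance in frame 1: 8. Distance in frame 2: 9.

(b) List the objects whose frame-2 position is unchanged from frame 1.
the red square, the red triangle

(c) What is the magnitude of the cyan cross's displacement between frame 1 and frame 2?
2

The cyan cross moved from (6, 7) to (8, 7), a distance of √(2² + 0²) ≈ 2.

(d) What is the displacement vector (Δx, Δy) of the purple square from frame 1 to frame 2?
(2, 0)

The purple square was at (10, 14) in frame 1 and (12, 14) in frame 2.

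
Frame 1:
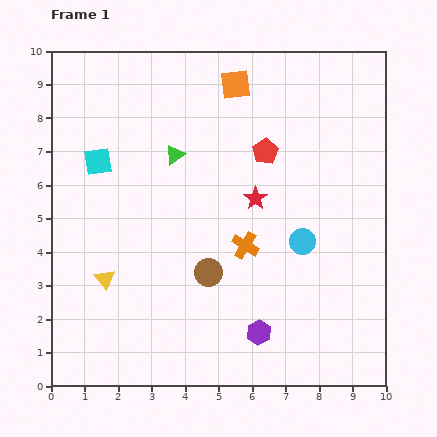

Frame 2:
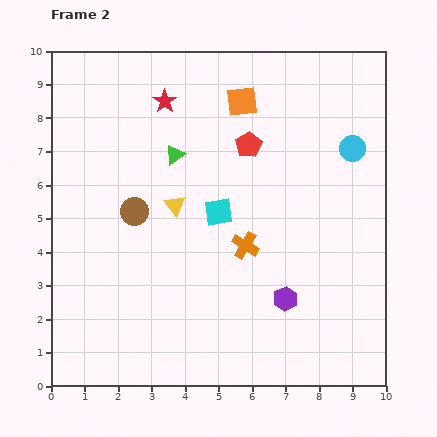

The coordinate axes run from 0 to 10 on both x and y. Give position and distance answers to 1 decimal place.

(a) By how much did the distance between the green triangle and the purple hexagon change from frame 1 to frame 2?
-0.5

Distance in frame 1: 5.9. Distance in frame 2: 5.4.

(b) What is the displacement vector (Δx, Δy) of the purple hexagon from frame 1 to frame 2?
(0.8, 1.0)

The purple hexagon was at (6.2, 1.6) in frame 1 and (7.0, 2.6) in frame 2.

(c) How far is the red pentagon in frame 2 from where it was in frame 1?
0.5

The red pentagon moved from (6.4, 7.0) to (5.9, 7.2), a distance of √(0.5² + 0.2²) ≈ 0.5.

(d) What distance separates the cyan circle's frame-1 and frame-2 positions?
3.2

The cyan circle moved from (7.5, 4.3) to (9.0, 7.1), a distance of √(1.5² + 2.8²) ≈ 3.2.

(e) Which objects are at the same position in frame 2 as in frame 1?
the green triangle, the orange cross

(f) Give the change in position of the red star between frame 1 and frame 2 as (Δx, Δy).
(-2.7, 2.9)

The red star was at (6.1, 5.6) in frame 1 and (3.4, 8.5) in frame 2.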